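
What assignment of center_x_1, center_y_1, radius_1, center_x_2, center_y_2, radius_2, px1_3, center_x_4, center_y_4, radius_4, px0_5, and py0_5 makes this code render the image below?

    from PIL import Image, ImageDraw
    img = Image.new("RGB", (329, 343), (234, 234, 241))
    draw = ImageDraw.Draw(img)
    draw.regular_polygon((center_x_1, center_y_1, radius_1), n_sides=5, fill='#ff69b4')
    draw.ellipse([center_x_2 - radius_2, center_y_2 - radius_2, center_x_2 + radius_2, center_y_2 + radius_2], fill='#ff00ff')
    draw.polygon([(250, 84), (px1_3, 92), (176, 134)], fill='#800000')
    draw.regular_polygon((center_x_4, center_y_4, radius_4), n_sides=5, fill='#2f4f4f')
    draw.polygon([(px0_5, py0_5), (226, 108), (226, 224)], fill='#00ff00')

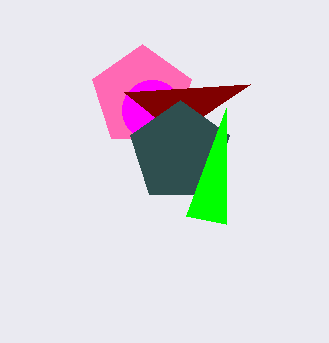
center_x_1 = 142
center_y_1 = 96
radius_1 = 52
center_x_2 = 152
center_y_2 = 110
radius_2 = 30
px1_3 = 124
center_x_4 = 180
center_y_4 = 152
radius_4 = 52
px0_5 = 186
py0_5 = 216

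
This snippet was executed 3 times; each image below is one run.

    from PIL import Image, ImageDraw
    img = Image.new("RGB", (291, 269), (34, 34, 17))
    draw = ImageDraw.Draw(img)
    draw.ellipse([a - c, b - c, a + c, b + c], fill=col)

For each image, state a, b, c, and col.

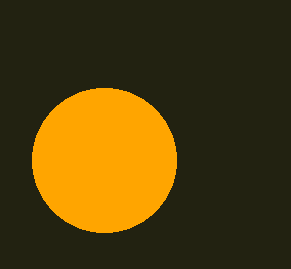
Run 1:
a = 104
b = 160
c = 72
col = 'orange'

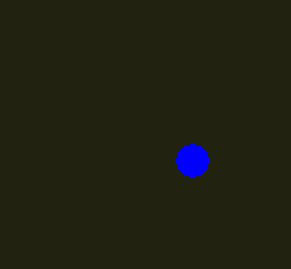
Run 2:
a = 192, b = 160, c = 16, col = 'blue'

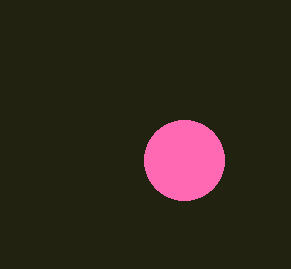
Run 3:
a = 184
b = 160
c = 40
col = 'hotpink'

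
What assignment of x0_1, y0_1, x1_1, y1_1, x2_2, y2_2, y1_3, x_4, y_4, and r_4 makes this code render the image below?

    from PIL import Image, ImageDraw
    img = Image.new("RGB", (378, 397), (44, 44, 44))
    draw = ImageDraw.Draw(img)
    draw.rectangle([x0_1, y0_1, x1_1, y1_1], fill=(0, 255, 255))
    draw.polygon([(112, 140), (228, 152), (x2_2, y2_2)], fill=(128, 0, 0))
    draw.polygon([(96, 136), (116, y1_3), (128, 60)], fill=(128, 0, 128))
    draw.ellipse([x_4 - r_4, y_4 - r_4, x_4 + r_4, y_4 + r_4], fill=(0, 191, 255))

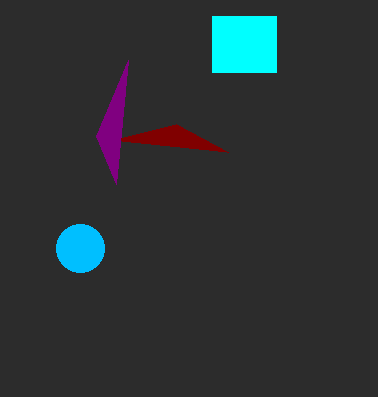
x0_1 = 212, y0_1 = 16, x1_1 = 276, y1_1 = 72, x2_2 = 176, y2_2 = 124, y1_3 = 184, x_4 = 80, y_4 = 248, r_4 = 24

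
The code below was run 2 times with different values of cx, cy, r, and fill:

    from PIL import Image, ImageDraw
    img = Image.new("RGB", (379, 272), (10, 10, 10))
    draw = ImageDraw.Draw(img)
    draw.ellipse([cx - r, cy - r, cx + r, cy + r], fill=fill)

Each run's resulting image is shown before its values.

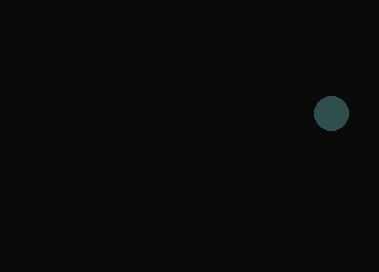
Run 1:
cx = 331
cy = 113
r = 17
fill = 'darkslategray'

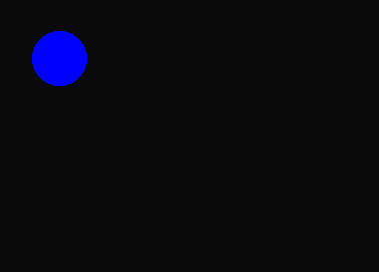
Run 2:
cx = 59
cy = 58
r = 27
fill = 'blue'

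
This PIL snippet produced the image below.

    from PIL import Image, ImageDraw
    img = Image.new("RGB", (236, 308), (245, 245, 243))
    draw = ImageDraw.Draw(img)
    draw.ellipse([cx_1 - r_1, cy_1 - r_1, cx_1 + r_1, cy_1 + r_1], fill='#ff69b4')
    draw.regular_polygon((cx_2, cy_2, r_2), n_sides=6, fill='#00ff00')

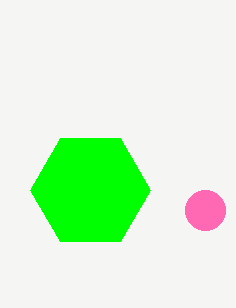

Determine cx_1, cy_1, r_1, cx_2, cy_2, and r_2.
cx_1 = 205, cy_1 = 210, r_1 = 20, cx_2 = 90, cy_2 = 190, r_2 = 60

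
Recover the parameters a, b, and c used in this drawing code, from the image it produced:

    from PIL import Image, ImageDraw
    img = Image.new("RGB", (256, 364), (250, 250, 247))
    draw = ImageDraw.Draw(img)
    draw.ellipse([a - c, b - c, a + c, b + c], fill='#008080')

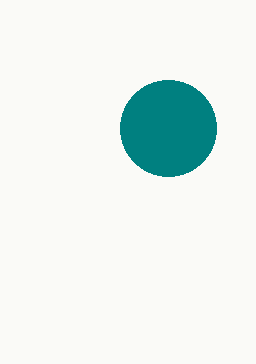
a = 168, b = 128, c = 48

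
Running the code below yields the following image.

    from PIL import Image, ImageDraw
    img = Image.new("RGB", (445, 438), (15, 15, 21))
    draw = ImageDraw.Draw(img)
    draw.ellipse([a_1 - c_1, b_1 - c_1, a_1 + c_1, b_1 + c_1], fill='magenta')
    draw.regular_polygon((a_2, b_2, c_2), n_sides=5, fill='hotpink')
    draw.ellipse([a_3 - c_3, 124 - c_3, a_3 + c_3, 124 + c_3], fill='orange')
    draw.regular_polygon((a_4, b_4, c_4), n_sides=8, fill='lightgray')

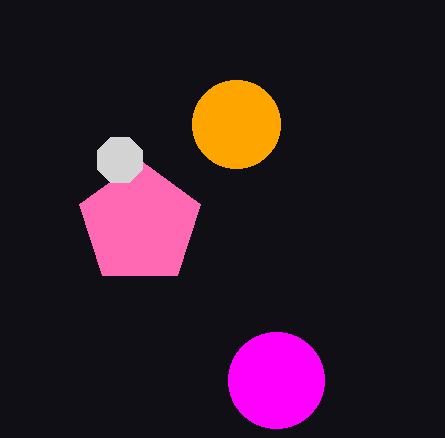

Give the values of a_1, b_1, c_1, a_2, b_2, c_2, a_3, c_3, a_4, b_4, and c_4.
a_1 = 276, b_1 = 380, c_1 = 48, a_2 = 140, b_2 = 224, c_2 = 64, a_3 = 236, c_3 = 44, a_4 = 120, b_4 = 160, c_4 = 24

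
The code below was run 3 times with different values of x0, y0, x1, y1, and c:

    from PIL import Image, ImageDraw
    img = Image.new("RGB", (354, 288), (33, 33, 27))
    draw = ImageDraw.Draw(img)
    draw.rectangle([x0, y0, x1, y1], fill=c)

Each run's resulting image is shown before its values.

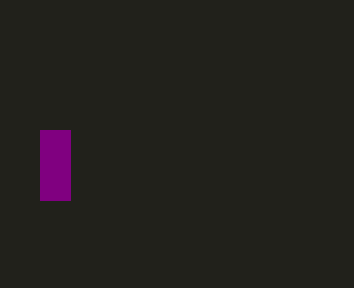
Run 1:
x0 = 40; y0 = 130; x1 = 70; y1 = 200; c = 'purple'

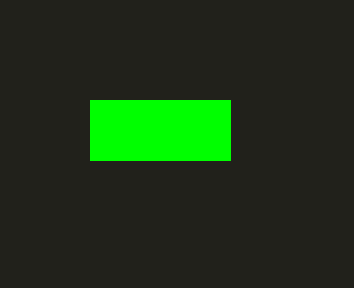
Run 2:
x0 = 90
y0 = 100
x1 = 230
y1 = 160
c = 'lime'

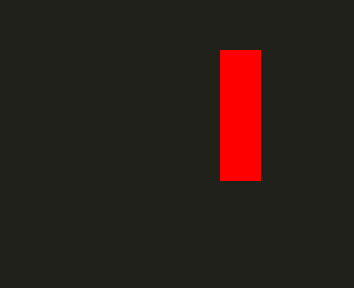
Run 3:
x0 = 220; y0 = 50; x1 = 260; y1 = 180; c = 'red'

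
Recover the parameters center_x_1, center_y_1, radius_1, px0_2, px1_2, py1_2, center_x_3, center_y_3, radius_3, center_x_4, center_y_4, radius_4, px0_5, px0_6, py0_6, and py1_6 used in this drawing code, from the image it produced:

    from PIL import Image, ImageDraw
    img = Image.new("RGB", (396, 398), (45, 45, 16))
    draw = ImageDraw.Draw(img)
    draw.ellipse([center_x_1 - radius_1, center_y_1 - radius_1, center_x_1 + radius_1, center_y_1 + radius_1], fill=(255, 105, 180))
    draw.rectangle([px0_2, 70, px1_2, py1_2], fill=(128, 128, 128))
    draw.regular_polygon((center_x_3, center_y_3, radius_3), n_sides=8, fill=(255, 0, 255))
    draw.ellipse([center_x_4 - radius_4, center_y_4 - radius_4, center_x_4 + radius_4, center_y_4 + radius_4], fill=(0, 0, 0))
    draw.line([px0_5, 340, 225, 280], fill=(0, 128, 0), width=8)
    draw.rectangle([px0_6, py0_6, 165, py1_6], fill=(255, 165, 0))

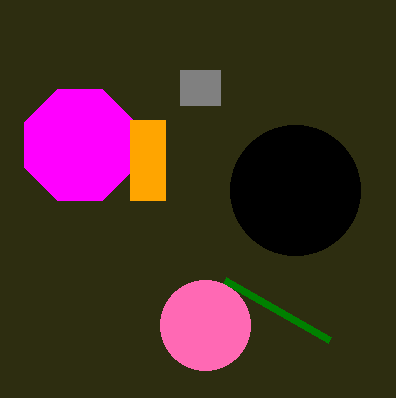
center_x_1 = 205; center_y_1 = 325; radius_1 = 45; px0_2 = 180; px1_2 = 220; py1_2 = 105; center_x_3 = 80; center_y_3 = 145; radius_3 = 60; center_x_4 = 295; center_y_4 = 190; radius_4 = 65; px0_5 = 330; px0_6 = 130; py0_6 = 120; py1_6 = 200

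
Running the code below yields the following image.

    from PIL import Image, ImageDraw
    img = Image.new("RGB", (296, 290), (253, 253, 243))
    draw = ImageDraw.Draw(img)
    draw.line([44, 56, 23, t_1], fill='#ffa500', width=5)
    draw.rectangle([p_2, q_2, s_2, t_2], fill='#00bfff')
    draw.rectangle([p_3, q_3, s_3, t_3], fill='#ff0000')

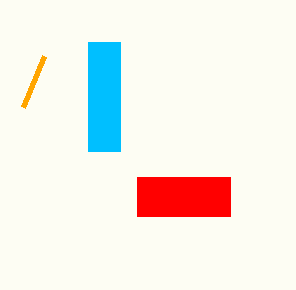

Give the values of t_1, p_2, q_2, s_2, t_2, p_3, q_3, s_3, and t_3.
t_1 = 107; p_2 = 88; q_2 = 42; s_2 = 120; t_2 = 151; p_3 = 137; q_3 = 177; s_3 = 230; t_3 = 216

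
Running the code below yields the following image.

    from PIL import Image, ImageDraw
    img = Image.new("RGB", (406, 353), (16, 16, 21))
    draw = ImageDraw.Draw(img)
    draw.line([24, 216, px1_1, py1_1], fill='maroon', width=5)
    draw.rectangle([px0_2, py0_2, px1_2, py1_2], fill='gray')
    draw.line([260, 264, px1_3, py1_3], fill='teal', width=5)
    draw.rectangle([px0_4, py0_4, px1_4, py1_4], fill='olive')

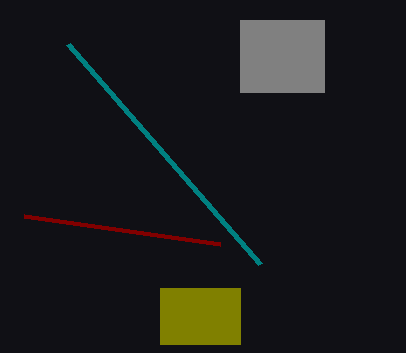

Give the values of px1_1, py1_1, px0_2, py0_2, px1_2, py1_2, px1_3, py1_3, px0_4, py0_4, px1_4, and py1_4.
px1_1 = 220
py1_1 = 244
px0_2 = 240
py0_2 = 20
px1_2 = 324
py1_2 = 92
px1_3 = 68
py1_3 = 44
px0_4 = 160
py0_4 = 288
px1_4 = 240
py1_4 = 344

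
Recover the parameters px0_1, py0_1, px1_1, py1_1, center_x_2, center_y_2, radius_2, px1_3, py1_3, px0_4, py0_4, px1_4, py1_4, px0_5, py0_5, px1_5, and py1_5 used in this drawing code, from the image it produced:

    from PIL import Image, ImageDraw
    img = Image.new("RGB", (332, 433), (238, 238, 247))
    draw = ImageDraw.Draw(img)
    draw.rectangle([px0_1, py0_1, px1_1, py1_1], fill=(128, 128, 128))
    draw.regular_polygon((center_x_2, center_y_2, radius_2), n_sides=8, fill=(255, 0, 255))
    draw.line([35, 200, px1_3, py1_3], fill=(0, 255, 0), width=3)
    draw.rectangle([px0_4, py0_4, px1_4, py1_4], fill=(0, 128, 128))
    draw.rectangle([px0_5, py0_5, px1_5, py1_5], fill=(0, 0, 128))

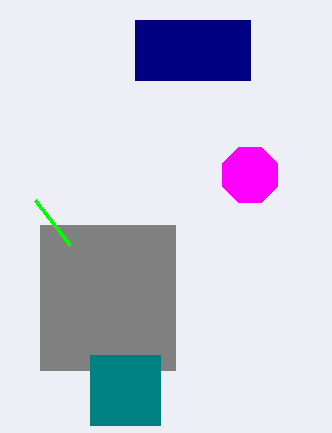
px0_1 = 40
py0_1 = 225
px1_1 = 175
py1_1 = 370
center_x_2 = 250
center_y_2 = 175
radius_2 = 30
px1_3 = 70
py1_3 = 245
px0_4 = 90
py0_4 = 355
px1_4 = 160
py1_4 = 425
px0_5 = 135
py0_5 = 20
px1_5 = 250
py1_5 = 80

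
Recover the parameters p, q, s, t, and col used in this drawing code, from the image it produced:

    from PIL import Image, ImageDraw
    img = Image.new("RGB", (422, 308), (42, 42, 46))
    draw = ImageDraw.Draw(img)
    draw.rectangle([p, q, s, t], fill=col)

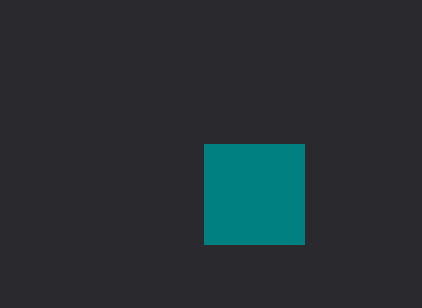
p = 204; q = 144; s = 304; t = 244; col = 'teal'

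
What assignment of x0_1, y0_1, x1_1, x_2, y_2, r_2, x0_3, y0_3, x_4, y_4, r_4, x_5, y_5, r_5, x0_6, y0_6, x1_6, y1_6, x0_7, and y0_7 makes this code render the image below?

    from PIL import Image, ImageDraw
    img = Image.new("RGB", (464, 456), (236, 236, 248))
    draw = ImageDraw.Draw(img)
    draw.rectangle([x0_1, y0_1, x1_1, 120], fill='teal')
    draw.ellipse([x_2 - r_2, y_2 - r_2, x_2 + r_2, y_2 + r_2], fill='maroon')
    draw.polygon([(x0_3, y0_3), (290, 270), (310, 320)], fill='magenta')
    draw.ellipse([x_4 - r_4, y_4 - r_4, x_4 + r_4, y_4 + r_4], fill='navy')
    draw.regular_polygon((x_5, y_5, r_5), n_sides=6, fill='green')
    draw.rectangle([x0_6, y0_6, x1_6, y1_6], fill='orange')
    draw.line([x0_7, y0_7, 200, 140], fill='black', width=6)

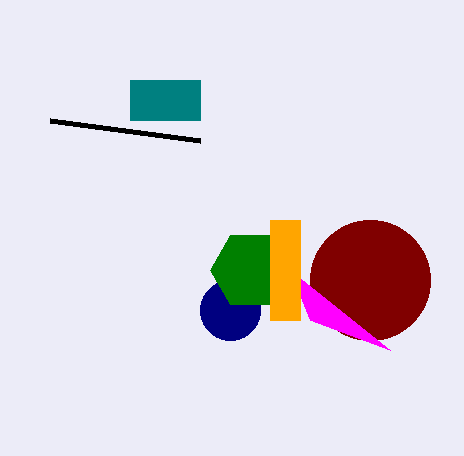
x0_1 = 130
y0_1 = 80
x1_1 = 200
x_2 = 370
y_2 = 280
r_2 = 60
x0_3 = 390
y0_3 = 350
x_4 = 230
y_4 = 310
r_4 = 30
x_5 = 250
y_5 = 270
r_5 = 40
x0_6 = 270
y0_6 = 220
x1_6 = 300
y1_6 = 320
x0_7 = 50
y0_7 = 120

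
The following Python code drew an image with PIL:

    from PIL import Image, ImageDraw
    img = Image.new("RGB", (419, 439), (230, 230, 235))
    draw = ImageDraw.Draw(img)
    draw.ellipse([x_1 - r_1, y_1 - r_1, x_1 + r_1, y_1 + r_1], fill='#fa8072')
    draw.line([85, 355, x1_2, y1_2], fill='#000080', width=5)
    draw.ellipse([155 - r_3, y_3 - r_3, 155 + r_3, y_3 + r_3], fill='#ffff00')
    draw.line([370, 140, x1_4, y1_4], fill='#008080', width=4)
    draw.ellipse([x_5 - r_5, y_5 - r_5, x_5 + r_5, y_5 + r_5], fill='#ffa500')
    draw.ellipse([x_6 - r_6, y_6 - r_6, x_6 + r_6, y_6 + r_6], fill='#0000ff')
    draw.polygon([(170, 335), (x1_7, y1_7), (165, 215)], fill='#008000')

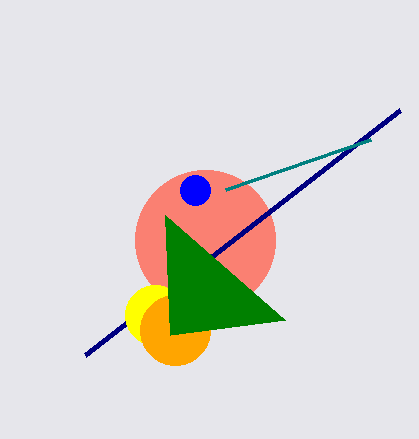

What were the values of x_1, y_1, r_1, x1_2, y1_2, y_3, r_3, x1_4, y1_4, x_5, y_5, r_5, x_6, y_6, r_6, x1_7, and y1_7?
x_1 = 205, y_1 = 240, r_1 = 70, x1_2 = 400, y1_2 = 110, y_3 = 315, r_3 = 30, x1_4 = 225, y1_4 = 190, x_5 = 175, y_5 = 330, r_5 = 35, x_6 = 195, y_6 = 190, r_6 = 15, x1_7 = 285, y1_7 = 320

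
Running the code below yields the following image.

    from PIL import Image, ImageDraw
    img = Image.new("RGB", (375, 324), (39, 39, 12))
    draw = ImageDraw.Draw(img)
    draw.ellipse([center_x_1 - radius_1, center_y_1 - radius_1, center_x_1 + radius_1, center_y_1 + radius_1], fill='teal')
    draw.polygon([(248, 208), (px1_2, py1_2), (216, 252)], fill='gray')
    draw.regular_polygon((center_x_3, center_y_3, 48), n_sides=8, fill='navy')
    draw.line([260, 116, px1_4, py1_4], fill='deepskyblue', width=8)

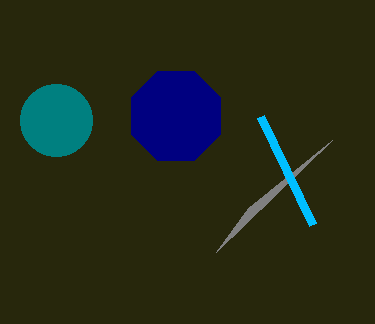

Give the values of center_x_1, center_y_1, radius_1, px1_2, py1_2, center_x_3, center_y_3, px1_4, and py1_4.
center_x_1 = 56; center_y_1 = 120; radius_1 = 36; px1_2 = 332; py1_2 = 140; center_x_3 = 176; center_y_3 = 116; px1_4 = 312; py1_4 = 224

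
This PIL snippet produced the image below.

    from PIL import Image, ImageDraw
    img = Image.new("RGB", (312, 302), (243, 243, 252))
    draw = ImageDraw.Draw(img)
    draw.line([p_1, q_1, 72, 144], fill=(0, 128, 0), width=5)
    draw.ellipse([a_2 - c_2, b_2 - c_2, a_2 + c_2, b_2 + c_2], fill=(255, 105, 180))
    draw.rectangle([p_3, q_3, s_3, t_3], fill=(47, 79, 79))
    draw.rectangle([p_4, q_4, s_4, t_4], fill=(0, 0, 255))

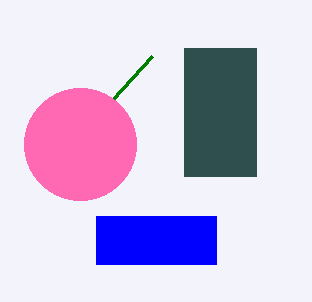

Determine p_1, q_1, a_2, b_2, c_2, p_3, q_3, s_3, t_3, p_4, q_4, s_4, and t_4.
p_1 = 152, q_1 = 56, a_2 = 80, b_2 = 144, c_2 = 56, p_3 = 184, q_3 = 48, s_3 = 256, t_3 = 176, p_4 = 96, q_4 = 216, s_4 = 216, t_4 = 264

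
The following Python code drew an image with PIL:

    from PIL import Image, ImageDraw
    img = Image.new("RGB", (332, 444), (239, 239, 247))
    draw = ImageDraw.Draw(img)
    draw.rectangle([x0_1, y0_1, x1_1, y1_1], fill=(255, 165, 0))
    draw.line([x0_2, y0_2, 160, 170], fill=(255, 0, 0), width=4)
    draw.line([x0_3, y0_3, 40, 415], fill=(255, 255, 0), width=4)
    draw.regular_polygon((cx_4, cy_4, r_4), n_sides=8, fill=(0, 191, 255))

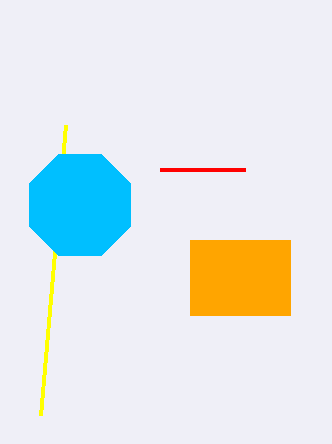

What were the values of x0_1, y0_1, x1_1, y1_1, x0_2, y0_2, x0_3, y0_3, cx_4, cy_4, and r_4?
x0_1 = 190
y0_1 = 240
x1_1 = 290
y1_1 = 315
x0_2 = 245
y0_2 = 170
x0_3 = 65
y0_3 = 125
cx_4 = 80
cy_4 = 205
r_4 = 55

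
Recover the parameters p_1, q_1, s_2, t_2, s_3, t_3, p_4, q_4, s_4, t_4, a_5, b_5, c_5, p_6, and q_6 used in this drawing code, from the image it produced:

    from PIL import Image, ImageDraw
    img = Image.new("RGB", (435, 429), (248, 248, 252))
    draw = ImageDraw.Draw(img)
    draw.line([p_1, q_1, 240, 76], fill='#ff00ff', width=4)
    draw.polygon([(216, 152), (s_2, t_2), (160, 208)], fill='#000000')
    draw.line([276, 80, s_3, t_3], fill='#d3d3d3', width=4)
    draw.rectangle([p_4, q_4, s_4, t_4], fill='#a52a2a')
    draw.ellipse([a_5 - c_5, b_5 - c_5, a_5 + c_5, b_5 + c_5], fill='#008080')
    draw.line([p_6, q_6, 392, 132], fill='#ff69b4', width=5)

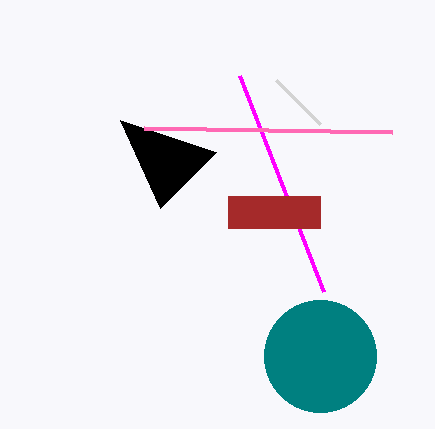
p_1 = 324; q_1 = 292; s_2 = 120; t_2 = 120; s_3 = 320; t_3 = 124; p_4 = 228; q_4 = 196; s_4 = 320; t_4 = 228; a_5 = 320; b_5 = 356; c_5 = 56; p_6 = 144; q_6 = 128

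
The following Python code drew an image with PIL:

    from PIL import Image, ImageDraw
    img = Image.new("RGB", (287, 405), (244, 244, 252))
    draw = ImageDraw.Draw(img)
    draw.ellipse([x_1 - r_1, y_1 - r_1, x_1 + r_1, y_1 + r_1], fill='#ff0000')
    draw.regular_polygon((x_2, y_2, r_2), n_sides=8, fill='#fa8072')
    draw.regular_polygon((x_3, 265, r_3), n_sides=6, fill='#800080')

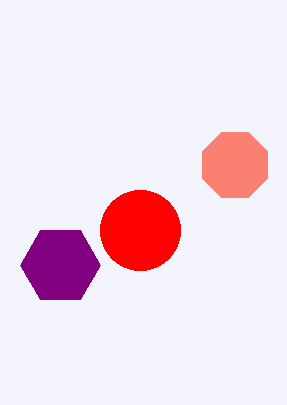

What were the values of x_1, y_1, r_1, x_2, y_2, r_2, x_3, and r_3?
x_1 = 140; y_1 = 230; r_1 = 40; x_2 = 235; y_2 = 165; r_2 = 35; x_3 = 60; r_3 = 40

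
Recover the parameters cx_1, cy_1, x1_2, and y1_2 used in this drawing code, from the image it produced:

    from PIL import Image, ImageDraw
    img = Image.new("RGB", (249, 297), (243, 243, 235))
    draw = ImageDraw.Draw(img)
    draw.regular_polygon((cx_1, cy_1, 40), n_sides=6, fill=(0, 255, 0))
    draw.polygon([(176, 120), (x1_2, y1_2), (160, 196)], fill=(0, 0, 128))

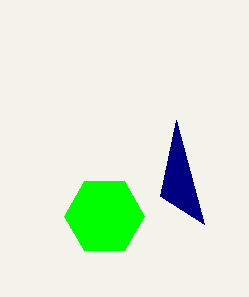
cx_1 = 104, cy_1 = 216, x1_2 = 204, y1_2 = 224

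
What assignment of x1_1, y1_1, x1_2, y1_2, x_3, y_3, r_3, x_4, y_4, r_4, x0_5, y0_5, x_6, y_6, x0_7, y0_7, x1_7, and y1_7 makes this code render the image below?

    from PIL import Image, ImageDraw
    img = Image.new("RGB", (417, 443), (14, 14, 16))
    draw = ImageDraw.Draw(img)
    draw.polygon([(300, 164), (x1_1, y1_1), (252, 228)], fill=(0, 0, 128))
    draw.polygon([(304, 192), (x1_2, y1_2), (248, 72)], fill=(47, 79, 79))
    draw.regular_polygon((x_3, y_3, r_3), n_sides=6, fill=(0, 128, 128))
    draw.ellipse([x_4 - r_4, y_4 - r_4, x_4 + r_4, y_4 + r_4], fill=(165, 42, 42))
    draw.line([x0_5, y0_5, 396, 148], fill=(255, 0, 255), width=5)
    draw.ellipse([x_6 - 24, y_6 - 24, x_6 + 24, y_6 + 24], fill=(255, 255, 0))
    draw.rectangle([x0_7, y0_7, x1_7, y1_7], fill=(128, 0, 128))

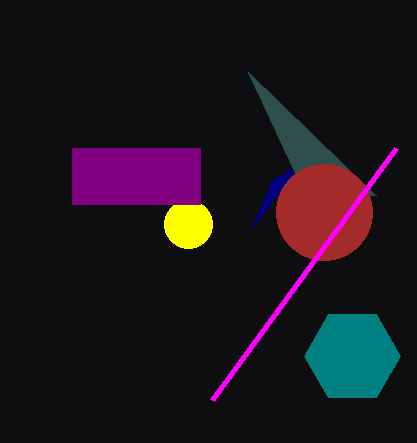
x1_1 = 272; y1_1 = 180; x1_2 = 376; y1_2 = 196; x_3 = 352; y_3 = 356; r_3 = 48; x_4 = 324; y_4 = 212; r_4 = 48; x0_5 = 212; y0_5 = 400; x_6 = 188; y_6 = 224; x0_7 = 72; y0_7 = 148; x1_7 = 200; y1_7 = 204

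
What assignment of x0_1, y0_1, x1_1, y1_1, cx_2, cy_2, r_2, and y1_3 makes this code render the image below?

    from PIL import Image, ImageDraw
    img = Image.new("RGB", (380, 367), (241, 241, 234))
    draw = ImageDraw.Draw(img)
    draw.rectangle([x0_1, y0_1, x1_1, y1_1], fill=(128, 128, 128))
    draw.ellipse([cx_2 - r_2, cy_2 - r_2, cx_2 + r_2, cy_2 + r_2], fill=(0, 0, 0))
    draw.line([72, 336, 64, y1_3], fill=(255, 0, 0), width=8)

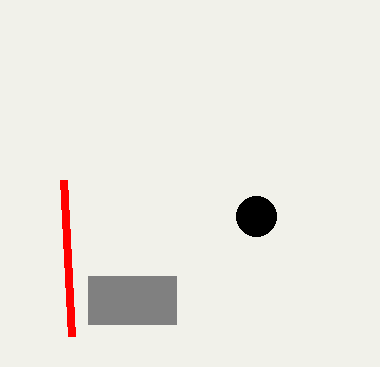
x0_1 = 88, y0_1 = 276, x1_1 = 176, y1_1 = 324, cx_2 = 256, cy_2 = 216, r_2 = 20, y1_3 = 180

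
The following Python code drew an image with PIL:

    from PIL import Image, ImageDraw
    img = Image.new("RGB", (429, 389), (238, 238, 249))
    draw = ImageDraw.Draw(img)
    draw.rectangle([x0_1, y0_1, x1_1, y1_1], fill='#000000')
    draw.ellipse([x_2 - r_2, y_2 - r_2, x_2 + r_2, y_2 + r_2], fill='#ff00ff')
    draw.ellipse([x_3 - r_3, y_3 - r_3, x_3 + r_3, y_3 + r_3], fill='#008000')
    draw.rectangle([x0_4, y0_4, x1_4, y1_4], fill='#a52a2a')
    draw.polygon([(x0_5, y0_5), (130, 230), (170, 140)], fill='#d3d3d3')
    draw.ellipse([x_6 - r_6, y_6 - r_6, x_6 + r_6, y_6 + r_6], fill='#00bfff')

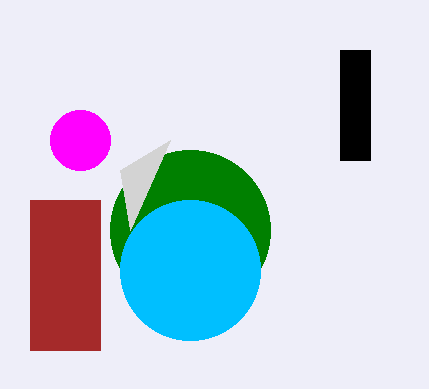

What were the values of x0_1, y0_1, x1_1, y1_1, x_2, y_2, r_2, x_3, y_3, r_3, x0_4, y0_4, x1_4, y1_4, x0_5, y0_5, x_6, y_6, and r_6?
x0_1 = 340, y0_1 = 50, x1_1 = 370, y1_1 = 160, x_2 = 80, y_2 = 140, r_2 = 30, x_3 = 190, y_3 = 230, r_3 = 80, x0_4 = 30, y0_4 = 200, x1_4 = 100, y1_4 = 350, x0_5 = 120, y0_5 = 170, x_6 = 190, y_6 = 270, r_6 = 70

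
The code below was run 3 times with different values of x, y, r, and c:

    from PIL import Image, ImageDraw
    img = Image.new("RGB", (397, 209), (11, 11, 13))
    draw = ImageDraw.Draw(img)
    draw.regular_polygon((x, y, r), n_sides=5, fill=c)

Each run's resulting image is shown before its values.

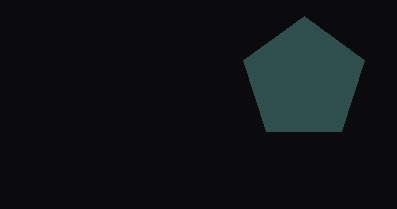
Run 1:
x = 304, y = 80, r = 64, c = 'darkslategray'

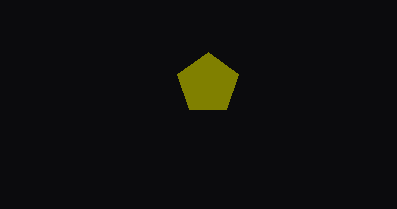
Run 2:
x = 208, y = 84, r = 32, c = 'olive'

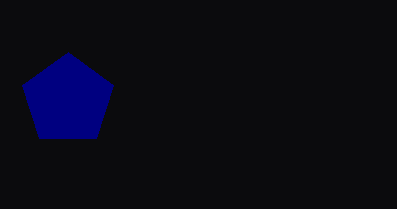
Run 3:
x = 68
y = 100
r = 48
c = 'navy'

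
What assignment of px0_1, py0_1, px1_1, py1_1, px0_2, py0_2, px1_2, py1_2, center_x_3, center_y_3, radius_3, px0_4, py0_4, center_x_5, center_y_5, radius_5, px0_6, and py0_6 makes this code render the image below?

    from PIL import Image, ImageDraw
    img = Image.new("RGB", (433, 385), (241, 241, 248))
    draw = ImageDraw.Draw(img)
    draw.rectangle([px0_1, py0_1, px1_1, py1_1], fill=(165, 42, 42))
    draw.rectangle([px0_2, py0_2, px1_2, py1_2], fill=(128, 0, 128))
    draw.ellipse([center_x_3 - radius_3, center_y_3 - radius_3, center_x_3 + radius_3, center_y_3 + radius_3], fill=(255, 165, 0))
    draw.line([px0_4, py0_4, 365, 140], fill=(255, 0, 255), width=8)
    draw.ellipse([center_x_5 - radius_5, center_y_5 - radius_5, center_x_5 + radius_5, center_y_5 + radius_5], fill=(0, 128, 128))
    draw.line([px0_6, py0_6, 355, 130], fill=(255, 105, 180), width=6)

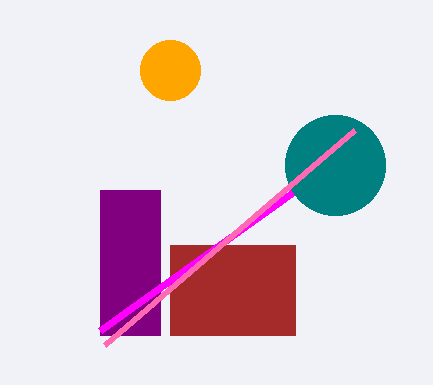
px0_1 = 170
py0_1 = 245
px1_1 = 295
py1_1 = 335
px0_2 = 100
py0_2 = 190
px1_2 = 160
py1_2 = 335
center_x_3 = 170
center_y_3 = 70
radius_3 = 30
px0_4 = 100
py0_4 = 330
center_x_5 = 335
center_y_5 = 165
radius_5 = 50
px0_6 = 105
py0_6 = 345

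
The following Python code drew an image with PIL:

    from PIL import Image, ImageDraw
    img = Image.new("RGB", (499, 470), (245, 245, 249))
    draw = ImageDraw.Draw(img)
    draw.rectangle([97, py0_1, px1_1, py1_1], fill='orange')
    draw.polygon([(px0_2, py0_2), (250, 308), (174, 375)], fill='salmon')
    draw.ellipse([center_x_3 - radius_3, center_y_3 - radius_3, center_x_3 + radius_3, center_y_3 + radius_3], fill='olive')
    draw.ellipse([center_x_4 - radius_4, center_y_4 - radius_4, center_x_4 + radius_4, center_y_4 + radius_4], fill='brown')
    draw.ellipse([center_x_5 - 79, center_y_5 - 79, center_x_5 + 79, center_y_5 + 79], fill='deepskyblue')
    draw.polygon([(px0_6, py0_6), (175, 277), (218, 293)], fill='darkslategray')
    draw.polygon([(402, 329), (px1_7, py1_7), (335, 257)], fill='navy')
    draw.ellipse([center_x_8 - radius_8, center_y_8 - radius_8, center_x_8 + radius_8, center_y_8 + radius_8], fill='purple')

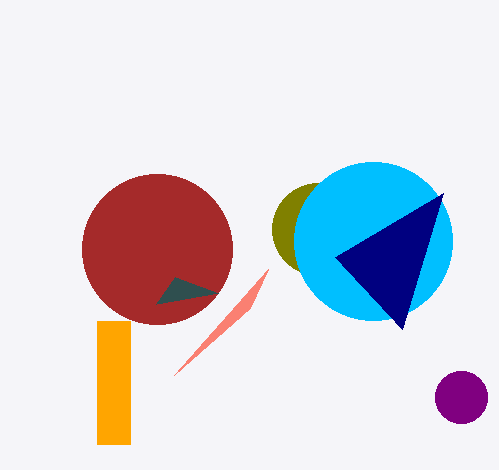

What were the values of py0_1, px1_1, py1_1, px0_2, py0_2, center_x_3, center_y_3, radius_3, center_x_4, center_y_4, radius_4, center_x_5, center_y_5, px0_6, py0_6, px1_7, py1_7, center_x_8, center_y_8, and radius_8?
py0_1 = 321, px1_1 = 130, py1_1 = 444, px0_2 = 268, py0_2 = 269, center_x_3 = 318, center_y_3 = 229, radius_3 = 46, center_x_4 = 157, center_y_4 = 249, radius_4 = 75, center_x_5 = 373, center_y_5 = 241, px0_6 = 156, py0_6 = 304, px1_7 = 443, py1_7 = 193, center_x_8 = 461, center_y_8 = 397, radius_8 = 26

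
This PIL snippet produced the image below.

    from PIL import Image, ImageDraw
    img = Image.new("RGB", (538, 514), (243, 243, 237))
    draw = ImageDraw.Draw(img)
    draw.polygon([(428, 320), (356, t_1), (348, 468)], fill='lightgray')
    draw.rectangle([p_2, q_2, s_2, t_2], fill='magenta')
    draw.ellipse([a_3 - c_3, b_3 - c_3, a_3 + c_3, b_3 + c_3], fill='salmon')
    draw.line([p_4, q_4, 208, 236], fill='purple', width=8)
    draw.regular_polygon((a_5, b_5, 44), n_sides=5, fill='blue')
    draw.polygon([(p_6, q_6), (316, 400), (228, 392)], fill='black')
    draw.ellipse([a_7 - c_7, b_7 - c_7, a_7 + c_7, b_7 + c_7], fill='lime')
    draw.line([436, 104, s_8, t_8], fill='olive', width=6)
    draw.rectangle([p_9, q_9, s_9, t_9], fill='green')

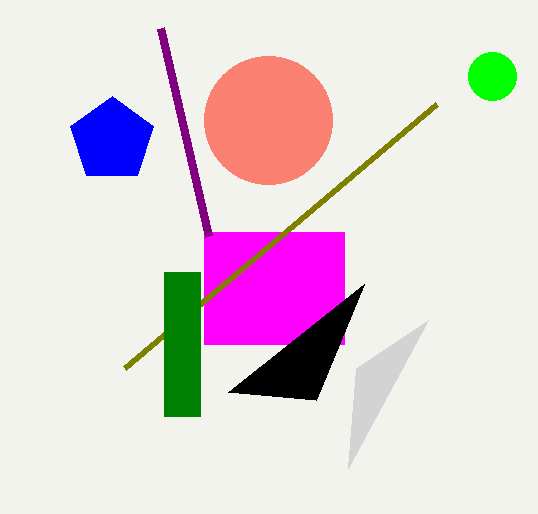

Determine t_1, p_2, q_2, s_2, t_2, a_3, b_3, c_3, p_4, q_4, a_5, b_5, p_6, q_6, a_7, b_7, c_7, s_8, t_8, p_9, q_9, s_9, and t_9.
t_1 = 368
p_2 = 204
q_2 = 232
s_2 = 344
t_2 = 344
a_3 = 268
b_3 = 120
c_3 = 64
p_4 = 160
q_4 = 28
a_5 = 112
b_5 = 140
p_6 = 364
q_6 = 284
a_7 = 492
b_7 = 76
c_7 = 24
s_8 = 124
t_8 = 368
p_9 = 164
q_9 = 272
s_9 = 200
t_9 = 416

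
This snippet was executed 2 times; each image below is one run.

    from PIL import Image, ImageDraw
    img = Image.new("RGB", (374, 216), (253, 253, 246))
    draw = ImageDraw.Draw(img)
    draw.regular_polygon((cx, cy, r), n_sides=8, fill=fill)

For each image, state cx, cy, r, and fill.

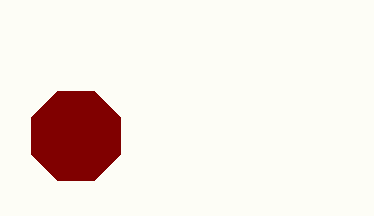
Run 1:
cx = 76
cy = 136
r = 48
fill = 'maroon'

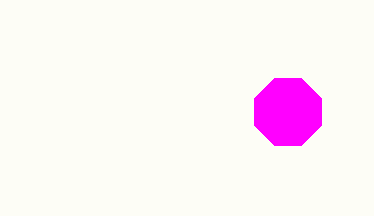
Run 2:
cx = 288; cy = 112; r = 36; fill = 'magenta'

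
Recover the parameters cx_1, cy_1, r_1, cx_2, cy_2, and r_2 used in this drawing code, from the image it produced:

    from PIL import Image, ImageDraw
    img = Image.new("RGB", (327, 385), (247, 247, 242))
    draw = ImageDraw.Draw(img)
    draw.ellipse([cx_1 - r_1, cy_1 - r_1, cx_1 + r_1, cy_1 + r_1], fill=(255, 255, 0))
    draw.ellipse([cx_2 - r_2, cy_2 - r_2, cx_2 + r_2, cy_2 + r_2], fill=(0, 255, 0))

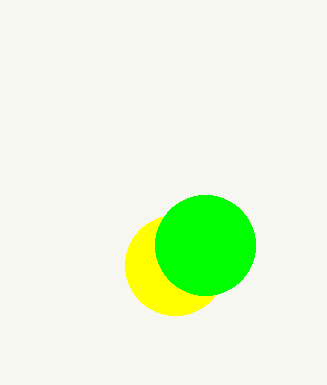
cx_1 = 175, cy_1 = 265, r_1 = 50, cx_2 = 205, cy_2 = 245, r_2 = 50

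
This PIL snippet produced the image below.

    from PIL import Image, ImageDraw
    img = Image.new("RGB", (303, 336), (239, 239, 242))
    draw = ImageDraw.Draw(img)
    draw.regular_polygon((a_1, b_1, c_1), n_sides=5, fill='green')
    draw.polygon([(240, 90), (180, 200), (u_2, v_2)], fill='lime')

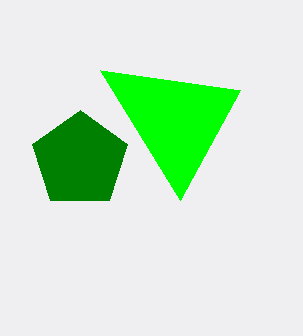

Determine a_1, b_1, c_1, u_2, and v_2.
a_1 = 80, b_1 = 160, c_1 = 50, u_2 = 100, v_2 = 70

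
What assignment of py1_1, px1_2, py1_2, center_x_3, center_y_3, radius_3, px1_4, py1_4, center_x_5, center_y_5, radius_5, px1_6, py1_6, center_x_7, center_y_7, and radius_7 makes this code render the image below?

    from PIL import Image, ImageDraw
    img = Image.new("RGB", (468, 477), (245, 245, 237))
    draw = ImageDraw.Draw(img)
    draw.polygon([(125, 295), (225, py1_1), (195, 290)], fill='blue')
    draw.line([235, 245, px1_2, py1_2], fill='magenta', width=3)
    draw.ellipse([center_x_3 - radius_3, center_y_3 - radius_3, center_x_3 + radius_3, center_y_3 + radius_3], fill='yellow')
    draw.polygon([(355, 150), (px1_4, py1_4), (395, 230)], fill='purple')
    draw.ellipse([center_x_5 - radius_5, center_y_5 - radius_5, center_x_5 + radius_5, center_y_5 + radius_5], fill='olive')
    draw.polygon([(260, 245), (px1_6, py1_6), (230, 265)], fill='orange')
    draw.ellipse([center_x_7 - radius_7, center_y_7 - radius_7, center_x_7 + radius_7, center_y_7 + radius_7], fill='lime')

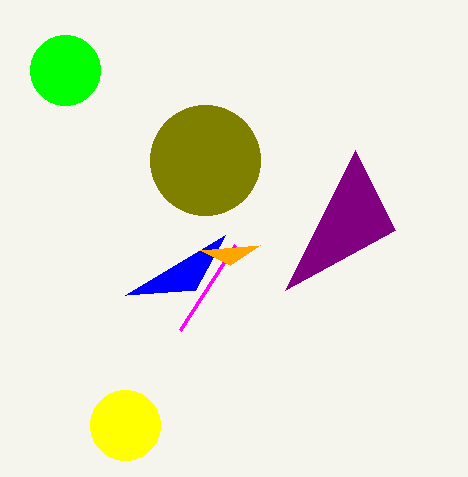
py1_1 = 235, px1_2 = 180, py1_2 = 330, center_x_3 = 125, center_y_3 = 425, radius_3 = 35, px1_4 = 285, py1_4 = 290, center_x_5 = 205, center_y_5 = 160, radius_5 = 55, px1_6 = 200, py1_6 = 250, center_x_7 = 65, center_y_7 = 70, radius_7 = 35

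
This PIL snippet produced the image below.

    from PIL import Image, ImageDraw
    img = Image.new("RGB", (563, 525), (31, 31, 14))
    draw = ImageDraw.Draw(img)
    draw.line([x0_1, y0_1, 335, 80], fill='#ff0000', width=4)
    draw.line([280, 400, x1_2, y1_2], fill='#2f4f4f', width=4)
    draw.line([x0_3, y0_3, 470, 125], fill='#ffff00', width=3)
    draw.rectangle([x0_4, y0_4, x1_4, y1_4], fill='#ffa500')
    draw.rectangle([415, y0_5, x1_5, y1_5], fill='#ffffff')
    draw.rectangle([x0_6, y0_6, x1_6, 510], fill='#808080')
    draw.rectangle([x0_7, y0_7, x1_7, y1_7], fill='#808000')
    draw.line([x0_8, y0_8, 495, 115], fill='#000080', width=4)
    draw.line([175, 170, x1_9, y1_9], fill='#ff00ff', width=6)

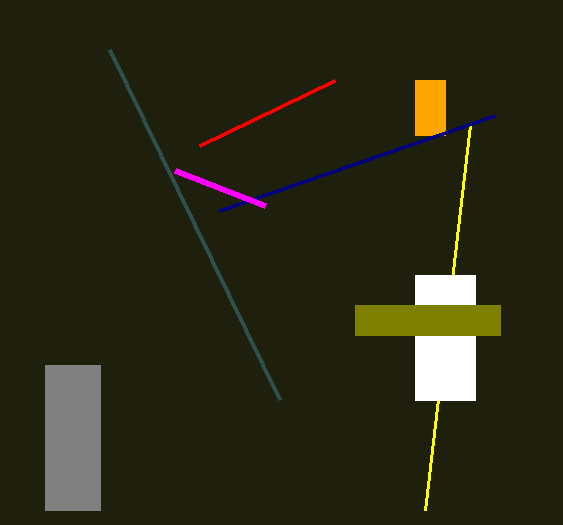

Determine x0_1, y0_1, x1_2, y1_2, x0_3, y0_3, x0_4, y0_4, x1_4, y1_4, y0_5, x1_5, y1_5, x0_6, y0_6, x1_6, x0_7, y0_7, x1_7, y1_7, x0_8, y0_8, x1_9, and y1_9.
x0_1 = 200
y0_1 = 145
x1_2 = 110
y1_2 = 50
x0_3 = 425
y0_3 = 510
x0_4 = 415
y0_4 = 80
x1_4 = 445
y1_4 = 135
y0_5 = 275
x1_5 = 475
y1_5 = 400
x0_6 = 45
y0_6 = 365
x1_6 = 100
x0_7 = 355
y0_7 = 305
x1_7 = 500
y1_7 = 335
x0_8 = 220
y0_8 = 210
x1_9 = 265
y1_9 = 205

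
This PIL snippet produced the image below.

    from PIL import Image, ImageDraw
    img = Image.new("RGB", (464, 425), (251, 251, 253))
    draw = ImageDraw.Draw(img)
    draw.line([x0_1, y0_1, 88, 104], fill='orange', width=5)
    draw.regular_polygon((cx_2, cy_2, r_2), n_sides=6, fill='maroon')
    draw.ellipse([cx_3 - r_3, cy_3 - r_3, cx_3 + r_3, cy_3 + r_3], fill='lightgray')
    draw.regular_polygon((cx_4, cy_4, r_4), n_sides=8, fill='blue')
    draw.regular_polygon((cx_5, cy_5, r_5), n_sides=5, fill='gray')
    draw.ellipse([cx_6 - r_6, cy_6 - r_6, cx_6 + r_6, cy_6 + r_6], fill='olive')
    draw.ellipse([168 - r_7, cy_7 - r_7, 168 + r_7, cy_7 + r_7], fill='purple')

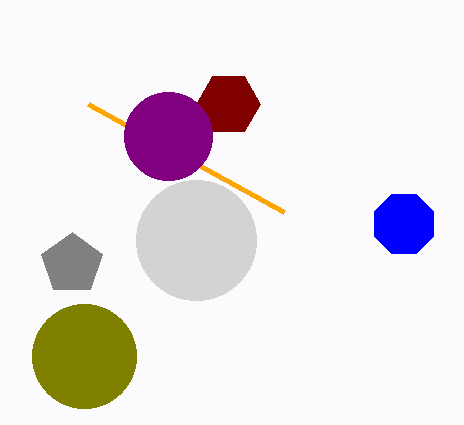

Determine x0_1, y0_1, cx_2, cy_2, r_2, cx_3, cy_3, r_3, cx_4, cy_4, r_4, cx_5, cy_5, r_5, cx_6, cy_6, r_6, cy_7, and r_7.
x0_1 = 284, y0_1 = 212, cx_2 = 228, cy_2 = 104, r_2 = 32, cx_3 = 196, cy_3 = 240, r_3 = 60, cx_4 = 404, cy_4 = 224, r_4 = 32, cx_5 = 72, cy_5 = 264, r_5 = 32, cx_6 = 84, cy_6 = 356, r_6 = 52, cy_7 = 136, r_7 = 44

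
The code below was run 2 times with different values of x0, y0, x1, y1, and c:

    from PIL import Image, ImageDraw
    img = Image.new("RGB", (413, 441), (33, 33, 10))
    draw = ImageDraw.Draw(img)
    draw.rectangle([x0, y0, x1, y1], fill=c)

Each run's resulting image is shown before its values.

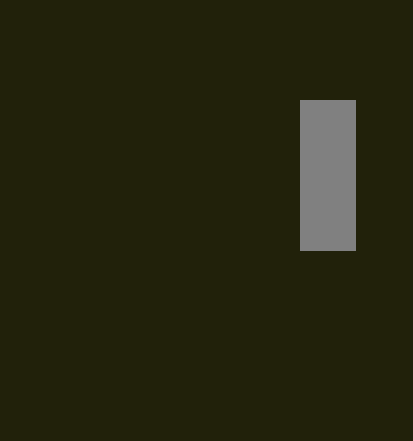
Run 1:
x0 = 300, y0 = 100, x1 = 355, y1 = 250, c = 'gray'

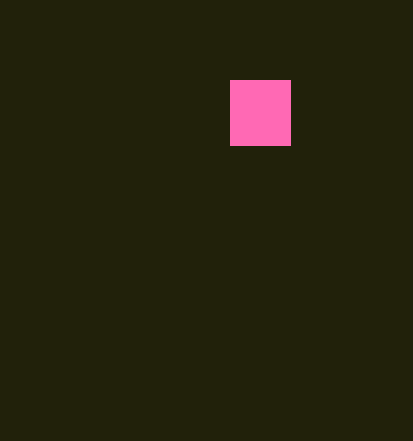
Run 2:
x0 = 230, y0 = 80, x1 = 290, y1 = 145, c = 'hotpink'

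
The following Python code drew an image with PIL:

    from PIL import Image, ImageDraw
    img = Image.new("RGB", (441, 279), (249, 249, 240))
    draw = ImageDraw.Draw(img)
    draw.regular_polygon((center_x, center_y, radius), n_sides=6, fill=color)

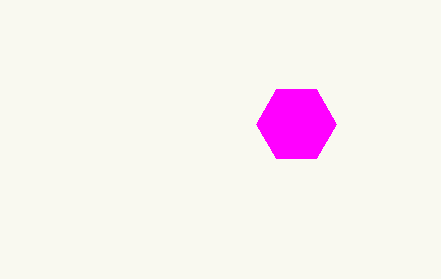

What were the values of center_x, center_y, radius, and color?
center_x = 296; center_y = 124; radius = 40; color = 'magenta'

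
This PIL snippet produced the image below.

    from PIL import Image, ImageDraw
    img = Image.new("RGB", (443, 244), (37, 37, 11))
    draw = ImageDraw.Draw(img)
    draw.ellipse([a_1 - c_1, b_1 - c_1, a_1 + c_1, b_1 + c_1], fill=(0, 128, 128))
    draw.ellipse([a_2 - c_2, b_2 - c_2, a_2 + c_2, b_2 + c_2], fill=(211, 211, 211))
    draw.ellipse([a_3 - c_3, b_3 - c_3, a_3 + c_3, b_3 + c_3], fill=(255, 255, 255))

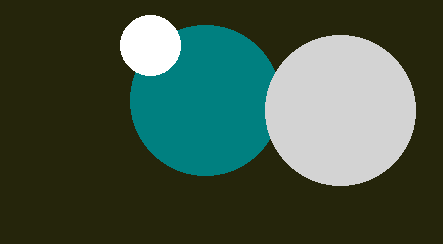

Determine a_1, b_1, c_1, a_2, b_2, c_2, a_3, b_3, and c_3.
a_1 = 205
b_1 = 100
c_1 = 75
a_2 = 340
b_2 = 110
c_2 = 75
a_3 = 150
b_3 = 45
c_3 = 30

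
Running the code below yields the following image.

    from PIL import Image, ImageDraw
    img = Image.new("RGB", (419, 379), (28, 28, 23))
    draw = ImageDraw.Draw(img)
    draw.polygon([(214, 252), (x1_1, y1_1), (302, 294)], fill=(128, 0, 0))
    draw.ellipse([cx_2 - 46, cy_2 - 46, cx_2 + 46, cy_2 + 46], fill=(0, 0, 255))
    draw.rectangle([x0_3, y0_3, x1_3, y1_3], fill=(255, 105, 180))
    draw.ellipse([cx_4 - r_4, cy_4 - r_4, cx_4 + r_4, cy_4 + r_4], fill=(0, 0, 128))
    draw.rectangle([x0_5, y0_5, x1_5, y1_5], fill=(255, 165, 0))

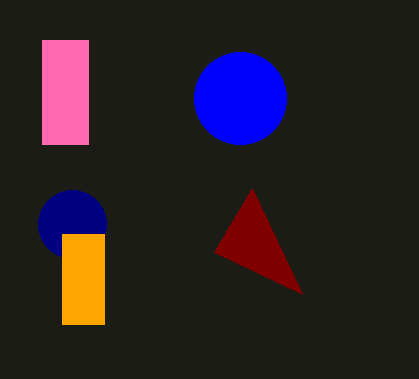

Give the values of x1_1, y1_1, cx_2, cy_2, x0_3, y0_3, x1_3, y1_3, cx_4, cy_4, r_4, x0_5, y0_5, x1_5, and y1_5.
x1_1 = 252
y1_1 = 188
cx_2 = 240
cy_2 = 98
x0_3 = 42
y0_3 = 40
x1_3 = 88
y1_3 = 144
cx_4 = 72
cy_4 = 224
r_4 = 34
x0_5 = 62
y0_5 = 234
x1_5 = 104
y1_5 = 324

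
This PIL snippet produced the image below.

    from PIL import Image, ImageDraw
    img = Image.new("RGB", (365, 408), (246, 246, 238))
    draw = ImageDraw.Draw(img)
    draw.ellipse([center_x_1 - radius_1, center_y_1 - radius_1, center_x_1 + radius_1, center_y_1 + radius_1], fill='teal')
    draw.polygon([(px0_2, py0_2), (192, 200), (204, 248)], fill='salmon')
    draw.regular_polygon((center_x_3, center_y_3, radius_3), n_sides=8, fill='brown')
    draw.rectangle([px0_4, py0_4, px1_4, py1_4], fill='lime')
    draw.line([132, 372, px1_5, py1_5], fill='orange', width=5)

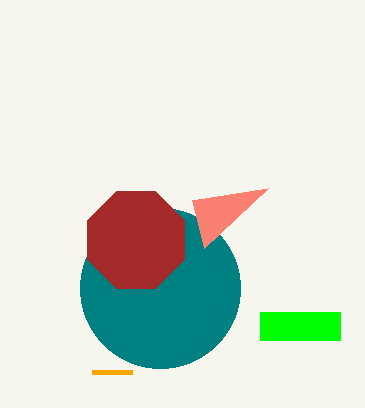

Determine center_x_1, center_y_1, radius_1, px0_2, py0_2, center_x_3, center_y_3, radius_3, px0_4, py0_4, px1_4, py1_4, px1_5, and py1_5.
center_x_1 = 160, center_y_1 = 288, radius_1 = 80, px0_2 = 268, py0_2 = 188, center_x_3 = 136, center_y_3 = 240, radius_3 = 52, px0_4 = 260, py0_4 = 312, px1_4 = 340, py1_4 = 340, px1_5 = 92, py1_5 = 372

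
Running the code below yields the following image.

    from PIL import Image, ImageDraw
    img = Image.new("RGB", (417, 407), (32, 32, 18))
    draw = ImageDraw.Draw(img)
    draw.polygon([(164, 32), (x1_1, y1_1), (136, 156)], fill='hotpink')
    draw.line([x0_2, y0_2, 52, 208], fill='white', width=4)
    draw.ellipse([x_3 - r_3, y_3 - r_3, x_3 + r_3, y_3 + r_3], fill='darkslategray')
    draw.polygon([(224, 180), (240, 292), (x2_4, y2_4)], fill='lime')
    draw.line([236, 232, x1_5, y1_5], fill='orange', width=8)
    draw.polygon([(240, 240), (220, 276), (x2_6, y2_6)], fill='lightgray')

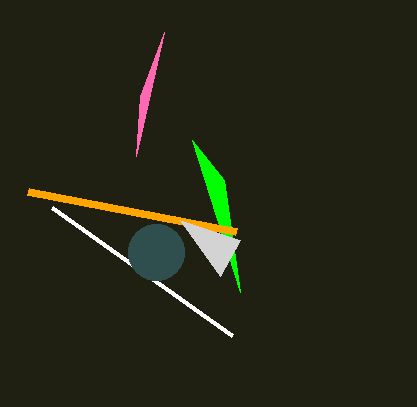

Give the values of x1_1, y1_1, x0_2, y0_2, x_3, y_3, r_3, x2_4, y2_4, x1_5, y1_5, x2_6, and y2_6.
x1_1 = 140
y1_1 = 96
x0_2 = 232
y0_2 = 336
x_3 = 156
y_3 = 252
r_3 = 28
x2_4 = 192
y2_4 = 140
x1_5 = 28
y1_5 = 192
x2_6 = 180
y2_6 = 220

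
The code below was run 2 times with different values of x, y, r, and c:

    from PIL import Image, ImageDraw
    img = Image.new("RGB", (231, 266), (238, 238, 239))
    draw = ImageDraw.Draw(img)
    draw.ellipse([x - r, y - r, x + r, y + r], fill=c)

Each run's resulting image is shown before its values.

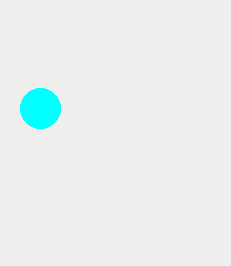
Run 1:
x = 40
y = 108
r = 20
c = 'cyan'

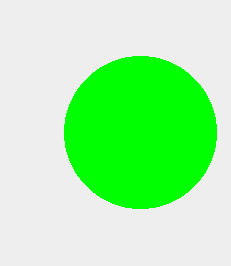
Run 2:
x = 140; y = 132; r = 76; c = 'lime'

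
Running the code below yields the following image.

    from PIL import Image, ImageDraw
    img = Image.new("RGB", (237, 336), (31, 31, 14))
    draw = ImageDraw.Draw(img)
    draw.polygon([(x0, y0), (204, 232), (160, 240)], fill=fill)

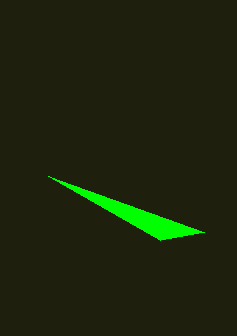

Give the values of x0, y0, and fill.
x0 = 48, y0 = 176, fill = 'lime'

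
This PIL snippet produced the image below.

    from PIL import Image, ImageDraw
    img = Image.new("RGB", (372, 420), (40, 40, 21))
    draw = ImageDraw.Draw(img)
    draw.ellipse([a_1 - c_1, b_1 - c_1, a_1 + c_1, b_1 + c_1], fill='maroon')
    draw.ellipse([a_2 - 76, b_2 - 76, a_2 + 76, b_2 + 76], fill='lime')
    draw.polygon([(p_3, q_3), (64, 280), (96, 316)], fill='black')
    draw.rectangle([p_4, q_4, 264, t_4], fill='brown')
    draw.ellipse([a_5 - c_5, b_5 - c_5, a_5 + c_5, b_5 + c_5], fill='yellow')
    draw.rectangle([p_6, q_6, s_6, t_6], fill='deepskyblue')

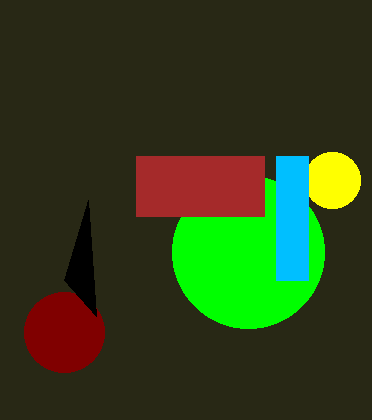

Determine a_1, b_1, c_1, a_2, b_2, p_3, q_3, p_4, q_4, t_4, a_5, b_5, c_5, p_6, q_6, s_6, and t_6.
a_1 = 64; b_1 = 332; c_1 = 40; a_2 = 248; b_2 = 252; p_3 = 88; q_3 = 200; p_4 = 136; q_4 = 156; t_4 = 216; a_5 = 332; b_5 = 180; c_5 = 28; p_6 = 276; q_6 = 156; s_6 = 308; t_6 = 280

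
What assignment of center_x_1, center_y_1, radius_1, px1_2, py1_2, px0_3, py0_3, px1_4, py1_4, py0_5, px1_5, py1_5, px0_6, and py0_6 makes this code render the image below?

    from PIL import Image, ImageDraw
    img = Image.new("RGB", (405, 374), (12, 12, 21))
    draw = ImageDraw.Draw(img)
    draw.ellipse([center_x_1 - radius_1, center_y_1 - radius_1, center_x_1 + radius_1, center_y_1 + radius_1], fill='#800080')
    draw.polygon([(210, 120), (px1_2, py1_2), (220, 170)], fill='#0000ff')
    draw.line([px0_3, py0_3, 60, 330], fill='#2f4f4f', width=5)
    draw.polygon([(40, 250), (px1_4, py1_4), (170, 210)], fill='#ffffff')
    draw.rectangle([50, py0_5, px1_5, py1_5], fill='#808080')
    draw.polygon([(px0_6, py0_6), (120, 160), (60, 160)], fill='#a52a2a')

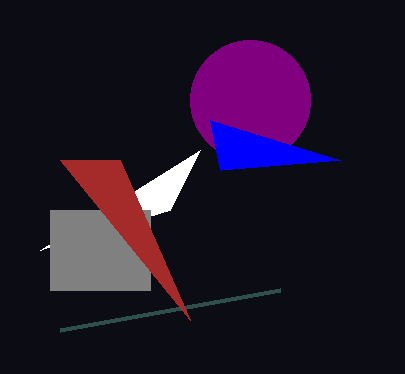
center_x_1 = 250, center_y_1 = 100, radius_1 = 60, px1_2 = 340, py1_2 = 160, px0_3 = 280, py0_3 = 290, px1_4 = 200, py1_4 = 150, py0_5 = 210, px1_5 = 150, py1_5 = 290, px0_6 = 190, py0_6 = 320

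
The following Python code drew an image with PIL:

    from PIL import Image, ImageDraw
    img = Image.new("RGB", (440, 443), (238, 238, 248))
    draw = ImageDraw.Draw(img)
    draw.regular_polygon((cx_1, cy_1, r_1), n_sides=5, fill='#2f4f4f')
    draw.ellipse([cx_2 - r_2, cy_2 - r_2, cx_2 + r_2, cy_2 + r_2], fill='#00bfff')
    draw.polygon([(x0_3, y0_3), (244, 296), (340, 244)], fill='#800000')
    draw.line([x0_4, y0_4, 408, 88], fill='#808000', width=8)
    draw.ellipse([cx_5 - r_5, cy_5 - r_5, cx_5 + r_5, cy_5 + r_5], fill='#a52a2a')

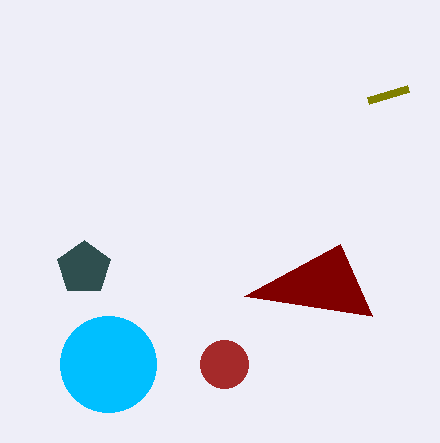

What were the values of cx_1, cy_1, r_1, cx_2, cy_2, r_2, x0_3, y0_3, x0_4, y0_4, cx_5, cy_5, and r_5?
cx_1 = 84; cy_1 = 268; r_1 = 28; cx_2 = 108; cy_2 = 364; r_2 = 48; x0_3 = 372; y0_3 = 316; x0_4 = 368; y0_4 = 100; cx_5 = 224; cy_5 = 364; r_5 = 24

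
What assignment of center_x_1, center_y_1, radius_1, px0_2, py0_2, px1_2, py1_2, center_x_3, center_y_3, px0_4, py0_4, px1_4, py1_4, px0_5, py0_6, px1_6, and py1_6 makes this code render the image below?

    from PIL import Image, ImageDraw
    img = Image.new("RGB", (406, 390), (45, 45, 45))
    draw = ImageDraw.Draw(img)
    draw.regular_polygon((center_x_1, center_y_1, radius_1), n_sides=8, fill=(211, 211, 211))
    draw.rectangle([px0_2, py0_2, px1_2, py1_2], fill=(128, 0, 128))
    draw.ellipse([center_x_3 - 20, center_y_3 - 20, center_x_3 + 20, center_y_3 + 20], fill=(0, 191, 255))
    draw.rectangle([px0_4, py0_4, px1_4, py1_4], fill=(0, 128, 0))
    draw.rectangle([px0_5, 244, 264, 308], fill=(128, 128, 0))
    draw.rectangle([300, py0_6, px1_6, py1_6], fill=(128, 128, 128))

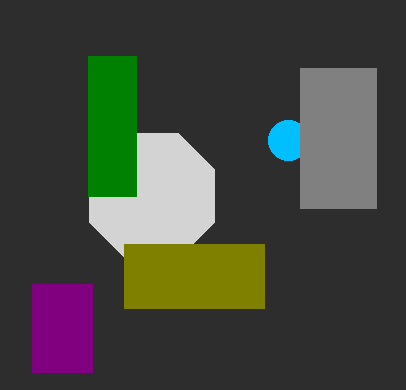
center_x_1 = 152
center_y_1 = 196
radius_1 = 68
px0_2 = 32
py0_2 = 284
px1_2 = 92
py1_2 = 372
center_x_3 = 288
center_y_3 = 140
px0_4 = 88
py0_4 = 56
px1_4 = 136
py1_4 = 196
px0_5 = 124
py0_6 = 68
px1_6 = 376
py1_6 = 208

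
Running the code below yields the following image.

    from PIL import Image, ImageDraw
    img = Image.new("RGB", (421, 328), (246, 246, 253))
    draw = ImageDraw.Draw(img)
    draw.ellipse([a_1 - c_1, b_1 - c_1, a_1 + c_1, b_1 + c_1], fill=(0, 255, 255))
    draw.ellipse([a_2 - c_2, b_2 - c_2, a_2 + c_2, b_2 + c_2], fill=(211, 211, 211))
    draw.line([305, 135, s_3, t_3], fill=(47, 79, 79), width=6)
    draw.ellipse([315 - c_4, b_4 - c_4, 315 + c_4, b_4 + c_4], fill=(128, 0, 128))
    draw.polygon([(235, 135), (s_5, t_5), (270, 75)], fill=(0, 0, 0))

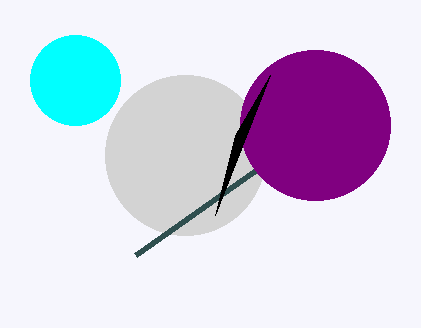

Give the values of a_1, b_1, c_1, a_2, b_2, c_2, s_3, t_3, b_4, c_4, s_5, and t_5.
a_1 = 75, b_1 = 80, c_1 = 45, a_2 = 185, b_2 = 155, c_2 = 80, s_3 = 135, t_3 = 255, b_4 = 125, c_4 = 75, s_5 = 215, t_5 = 215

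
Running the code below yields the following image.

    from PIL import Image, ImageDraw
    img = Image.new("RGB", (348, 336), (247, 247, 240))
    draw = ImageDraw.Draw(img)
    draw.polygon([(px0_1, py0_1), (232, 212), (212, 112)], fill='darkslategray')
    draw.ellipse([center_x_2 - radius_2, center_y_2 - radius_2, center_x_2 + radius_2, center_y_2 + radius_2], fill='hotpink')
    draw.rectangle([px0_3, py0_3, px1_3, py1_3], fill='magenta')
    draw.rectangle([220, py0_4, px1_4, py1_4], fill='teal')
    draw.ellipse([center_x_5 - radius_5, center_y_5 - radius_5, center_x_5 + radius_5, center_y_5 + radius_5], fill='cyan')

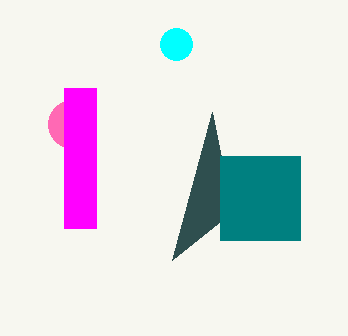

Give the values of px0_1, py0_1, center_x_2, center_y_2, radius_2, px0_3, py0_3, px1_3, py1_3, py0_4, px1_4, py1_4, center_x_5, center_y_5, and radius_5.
px0_1 = 172
py0_1 = 260
center_x_2 = 72
center_y_2 = 124
radius_2 = 24
px0_3 = 64
py0_3 = 88
px1_3 = 96
py1_3 = 228
py0_4 = 156
px1_4 = 300
py1_4 = 240
center_x_5 = 176
center_y_5 = 44
radius_5 = 16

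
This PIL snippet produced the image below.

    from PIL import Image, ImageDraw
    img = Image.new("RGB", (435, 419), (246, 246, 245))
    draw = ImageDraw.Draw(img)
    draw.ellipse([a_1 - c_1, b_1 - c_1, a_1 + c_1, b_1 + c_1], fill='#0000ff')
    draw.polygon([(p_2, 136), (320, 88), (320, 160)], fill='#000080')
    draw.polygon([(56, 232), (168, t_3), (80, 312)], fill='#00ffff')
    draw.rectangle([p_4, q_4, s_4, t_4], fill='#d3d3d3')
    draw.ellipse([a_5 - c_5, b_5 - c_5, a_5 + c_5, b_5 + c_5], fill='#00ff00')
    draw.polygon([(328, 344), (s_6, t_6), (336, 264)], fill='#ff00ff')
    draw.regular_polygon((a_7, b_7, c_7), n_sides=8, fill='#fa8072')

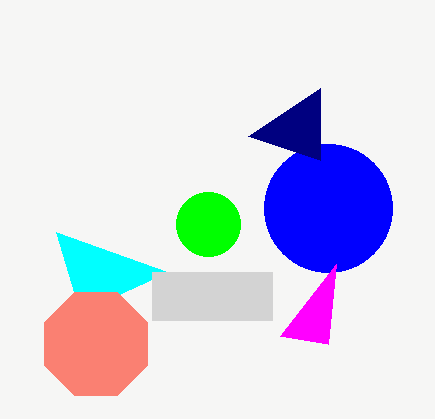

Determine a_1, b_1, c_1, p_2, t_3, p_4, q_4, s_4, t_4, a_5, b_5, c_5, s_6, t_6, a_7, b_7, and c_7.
a_1 = 328
b_1 = 208
c_1 = 64
p_2 = 248
t_3 = 272
p_4 = 152
q_4 = 272
s_4 = 272
t_4 = 320
a_5 = 208
b_5 = 224
c_5 = 32
s_6 = 280
t_6 = 336
a_7 = 96
b_7 = 344
c_7 = 56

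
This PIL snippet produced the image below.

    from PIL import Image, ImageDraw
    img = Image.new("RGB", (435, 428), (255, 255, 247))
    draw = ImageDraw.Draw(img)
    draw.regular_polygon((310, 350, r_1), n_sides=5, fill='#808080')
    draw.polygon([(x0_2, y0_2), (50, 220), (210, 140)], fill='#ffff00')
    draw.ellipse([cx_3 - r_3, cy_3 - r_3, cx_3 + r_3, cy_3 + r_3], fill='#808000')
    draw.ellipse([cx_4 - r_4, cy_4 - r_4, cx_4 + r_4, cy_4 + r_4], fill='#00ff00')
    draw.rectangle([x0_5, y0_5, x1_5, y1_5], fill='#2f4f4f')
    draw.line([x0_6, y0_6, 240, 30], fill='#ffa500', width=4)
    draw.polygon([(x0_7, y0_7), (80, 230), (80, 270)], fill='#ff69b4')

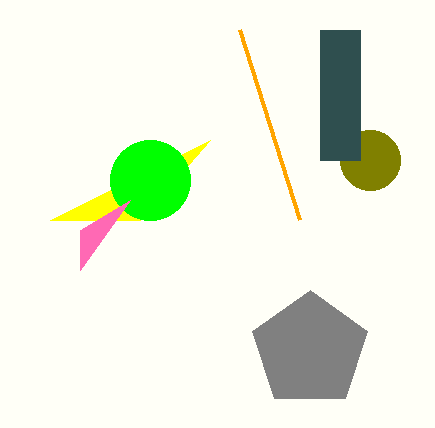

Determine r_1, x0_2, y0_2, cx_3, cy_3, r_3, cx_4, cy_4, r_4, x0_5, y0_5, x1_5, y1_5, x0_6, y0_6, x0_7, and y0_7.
r_1 = 60
x0_2 = 140
y0_2 = 220
cx_3 = 370
cy_3 = 160
r_3 = 30
cx_4 = 150
cy_4 = 180
r_4 = 40
x0_5 = 320
y0_5 = 30
x1_5 = 360
y1_5 = 160
x0_6 = 300
y0_6 = 220
x0_7 = 130
y0_7 = 200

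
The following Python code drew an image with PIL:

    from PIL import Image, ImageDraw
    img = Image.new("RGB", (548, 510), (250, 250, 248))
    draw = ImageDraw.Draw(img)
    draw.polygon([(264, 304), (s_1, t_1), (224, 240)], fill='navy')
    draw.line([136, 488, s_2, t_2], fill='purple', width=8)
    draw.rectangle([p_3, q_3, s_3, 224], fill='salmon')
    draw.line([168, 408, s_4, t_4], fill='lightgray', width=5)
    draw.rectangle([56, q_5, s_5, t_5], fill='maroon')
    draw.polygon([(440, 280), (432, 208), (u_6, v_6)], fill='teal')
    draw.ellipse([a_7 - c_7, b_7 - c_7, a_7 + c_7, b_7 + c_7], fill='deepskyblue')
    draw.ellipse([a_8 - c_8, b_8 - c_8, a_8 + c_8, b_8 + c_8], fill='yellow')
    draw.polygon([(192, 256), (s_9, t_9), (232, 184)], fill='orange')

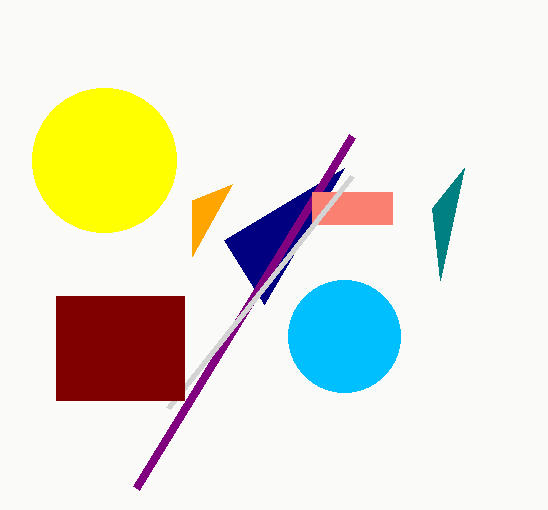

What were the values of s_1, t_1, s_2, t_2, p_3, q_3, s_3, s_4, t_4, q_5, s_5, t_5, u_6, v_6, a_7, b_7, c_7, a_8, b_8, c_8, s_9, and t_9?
s_1 = 344, t_1 = 168, s_2 = 352, t_2 = 136, p_3 = 312, q_3 = 192, s_3 = 392, s_4 = 352, t_4 = 176, q_5 = 296, s_5 = 184, t_5 = 400, u_6 = 464, v_6 = 168, a_7 = 344, b_7 = 336, c_7 = 56, a_8 = 104, b_8 = 160, c_8 = 72, s_9 = 192, t_9 = 200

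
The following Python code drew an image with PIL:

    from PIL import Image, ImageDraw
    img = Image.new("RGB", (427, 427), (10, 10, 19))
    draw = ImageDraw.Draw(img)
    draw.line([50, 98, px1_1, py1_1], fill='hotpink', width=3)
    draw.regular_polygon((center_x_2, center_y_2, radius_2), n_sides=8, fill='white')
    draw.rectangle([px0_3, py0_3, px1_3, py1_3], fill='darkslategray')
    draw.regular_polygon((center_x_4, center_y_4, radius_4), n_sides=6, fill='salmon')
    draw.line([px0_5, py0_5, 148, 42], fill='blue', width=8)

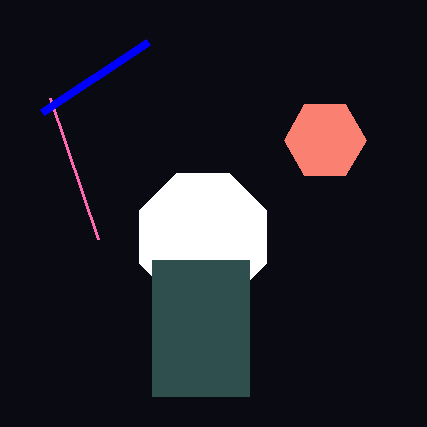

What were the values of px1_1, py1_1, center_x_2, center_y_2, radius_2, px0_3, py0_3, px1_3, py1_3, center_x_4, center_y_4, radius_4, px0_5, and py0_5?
px1_1 = 98
py1_1 = 239
center_x_2 = 203
center_y_2 = 237
radius_2 = 69
px0_3 = 152
py0_3 = 260
px1_3 = 249
py1_3 = 396
center_x_4 = 325
center_y_4 = 140
radius_4 = 41
px0_5 = 42
py0_5 = 112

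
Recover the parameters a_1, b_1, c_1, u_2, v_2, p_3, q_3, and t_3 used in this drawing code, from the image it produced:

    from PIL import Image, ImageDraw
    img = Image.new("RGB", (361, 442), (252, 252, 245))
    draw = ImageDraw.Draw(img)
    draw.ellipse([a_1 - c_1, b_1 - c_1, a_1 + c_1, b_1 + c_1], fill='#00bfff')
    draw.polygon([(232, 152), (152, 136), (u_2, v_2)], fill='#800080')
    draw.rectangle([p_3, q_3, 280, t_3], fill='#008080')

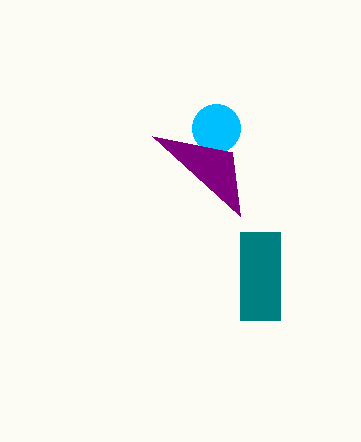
a_1 = 216, b_1 = 128, c_1 = 24, u_2 = 240, v_2 = 216, p_3 = 240, q_3 = 232, t_3 = 320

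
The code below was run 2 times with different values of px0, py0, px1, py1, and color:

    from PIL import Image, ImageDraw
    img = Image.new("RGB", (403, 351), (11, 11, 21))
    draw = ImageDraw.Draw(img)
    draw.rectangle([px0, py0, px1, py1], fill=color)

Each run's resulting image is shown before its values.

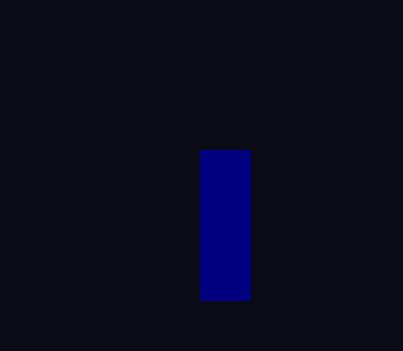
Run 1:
px0 = 200; py0 = 150; px1 = 250; py1 = 300; color = 'navy'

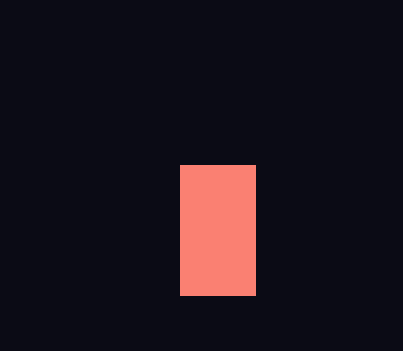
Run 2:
px0 = 180; py0 = 165; px1 = 255; py1 = 295; color = 'salmon'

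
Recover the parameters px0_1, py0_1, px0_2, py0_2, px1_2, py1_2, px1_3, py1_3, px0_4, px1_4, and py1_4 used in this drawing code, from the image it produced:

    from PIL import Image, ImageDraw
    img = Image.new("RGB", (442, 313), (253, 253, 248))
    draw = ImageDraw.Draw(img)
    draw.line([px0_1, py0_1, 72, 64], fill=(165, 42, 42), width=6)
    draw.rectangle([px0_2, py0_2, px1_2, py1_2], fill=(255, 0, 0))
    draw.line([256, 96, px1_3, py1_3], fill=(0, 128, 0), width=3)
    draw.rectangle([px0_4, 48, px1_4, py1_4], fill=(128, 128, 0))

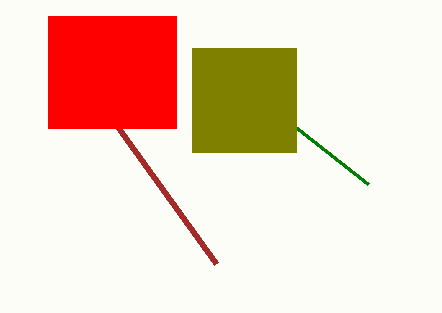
px0_1 = 216, py0_1 = 264, px0_2 = 48, py0_2 = 16, px1_2 = 176, py1_2 = 128, px1_3 = 368, py1_3 = 184, px0_4 = 192, px1_4 = 296, py1_4 = 152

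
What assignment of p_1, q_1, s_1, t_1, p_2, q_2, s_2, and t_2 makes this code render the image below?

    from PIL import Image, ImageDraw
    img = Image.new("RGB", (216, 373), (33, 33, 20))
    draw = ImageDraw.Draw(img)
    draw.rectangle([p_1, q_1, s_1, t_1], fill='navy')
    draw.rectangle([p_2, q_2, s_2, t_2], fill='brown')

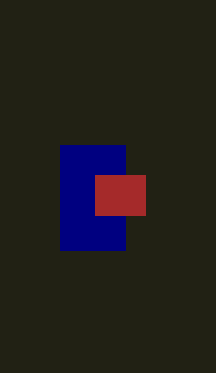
p_1 = 60, q_1 = 145, s_1 = 125, t_1 = 250, p_2 = 95, q_2 = 175, s_2 = 145, t_2 = 215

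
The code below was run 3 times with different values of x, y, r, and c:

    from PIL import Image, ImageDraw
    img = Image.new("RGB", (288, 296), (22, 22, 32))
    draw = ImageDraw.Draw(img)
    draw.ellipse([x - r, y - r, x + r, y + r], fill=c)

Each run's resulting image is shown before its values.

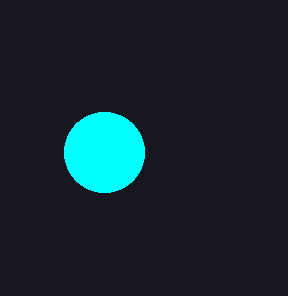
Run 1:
x = 104, y = 152, r = 40, c = 'cyan'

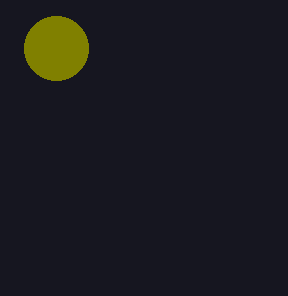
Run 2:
x = 56; y = 48; r = 32; c = 'olive'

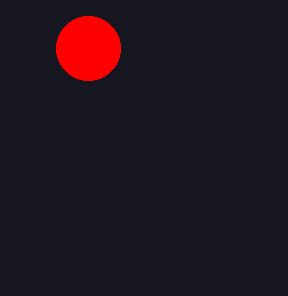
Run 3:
x = 88, y = 48, r = 32, c = 'red'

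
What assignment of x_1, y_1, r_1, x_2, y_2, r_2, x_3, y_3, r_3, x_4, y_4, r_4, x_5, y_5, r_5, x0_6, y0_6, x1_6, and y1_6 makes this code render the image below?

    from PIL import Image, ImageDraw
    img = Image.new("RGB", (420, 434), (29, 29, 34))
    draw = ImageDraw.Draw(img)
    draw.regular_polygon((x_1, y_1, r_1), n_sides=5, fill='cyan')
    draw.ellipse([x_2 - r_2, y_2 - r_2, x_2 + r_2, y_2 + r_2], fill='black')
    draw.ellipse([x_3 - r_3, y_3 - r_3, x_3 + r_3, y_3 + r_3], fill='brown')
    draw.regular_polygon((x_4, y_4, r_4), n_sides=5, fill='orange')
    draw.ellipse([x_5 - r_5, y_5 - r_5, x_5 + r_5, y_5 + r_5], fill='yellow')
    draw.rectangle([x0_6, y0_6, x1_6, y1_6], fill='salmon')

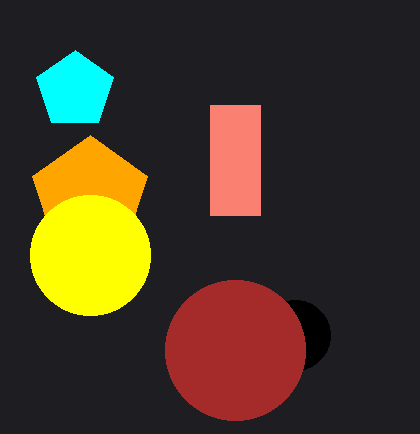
x_1 = 75; y_1 = 90; r_1 = 40; x_2 = 295; y_2 = 335; r_2 = 35; x_3 = 235; y_3 = 350; r_3 = 70; x_4 = 90; y_4 = 195; r_4 = 60; x_5 = 90; y_5 = 255; r_5 = 60; x0_6 = 210; y0_6 = 105; x1_6 = 260; y1_6 = 215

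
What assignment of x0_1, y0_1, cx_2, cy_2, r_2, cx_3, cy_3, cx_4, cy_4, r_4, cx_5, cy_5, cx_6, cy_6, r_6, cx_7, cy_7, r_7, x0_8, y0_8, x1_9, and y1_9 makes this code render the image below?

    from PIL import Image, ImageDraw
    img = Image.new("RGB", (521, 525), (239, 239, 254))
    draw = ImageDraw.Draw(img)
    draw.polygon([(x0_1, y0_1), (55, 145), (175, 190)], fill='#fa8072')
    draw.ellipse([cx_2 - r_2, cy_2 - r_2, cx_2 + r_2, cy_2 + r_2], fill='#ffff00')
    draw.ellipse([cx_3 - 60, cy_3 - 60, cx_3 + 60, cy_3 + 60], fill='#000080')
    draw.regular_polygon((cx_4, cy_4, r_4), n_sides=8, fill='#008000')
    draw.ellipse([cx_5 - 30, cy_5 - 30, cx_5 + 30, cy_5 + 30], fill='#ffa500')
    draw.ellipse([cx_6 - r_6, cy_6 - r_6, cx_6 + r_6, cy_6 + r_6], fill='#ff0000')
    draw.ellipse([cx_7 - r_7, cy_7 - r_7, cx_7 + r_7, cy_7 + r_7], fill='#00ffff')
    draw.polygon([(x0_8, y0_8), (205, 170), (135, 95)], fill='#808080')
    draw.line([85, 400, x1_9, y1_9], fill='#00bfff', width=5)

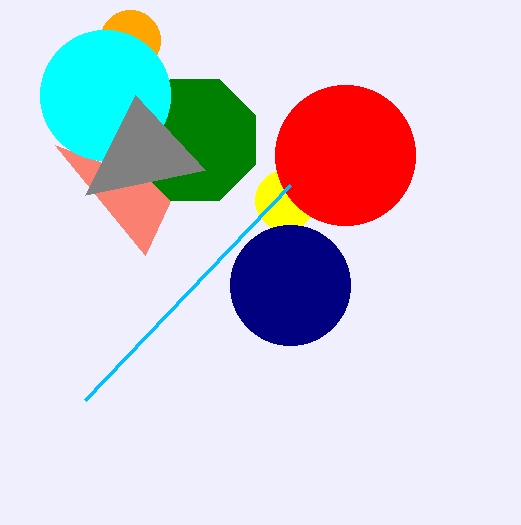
x0_1 = 145, y0_1 = 255, cx_2 = 285, cy_2 = 200, r_2 = 30, cx_3 = 290, cy_3 = 285, cx_4 = 195, cy_4 = 140, r_4 = 65, cx_5 = 130, cy_5 = 40, cx_6 = 345, cy_6 = 155, r_6 = 70, cx_7 = 105, cy_7 = 95, r_7 = 65, x0_8 = 85, y0_8 = 195, x1_9 = 290, y1_9 = 185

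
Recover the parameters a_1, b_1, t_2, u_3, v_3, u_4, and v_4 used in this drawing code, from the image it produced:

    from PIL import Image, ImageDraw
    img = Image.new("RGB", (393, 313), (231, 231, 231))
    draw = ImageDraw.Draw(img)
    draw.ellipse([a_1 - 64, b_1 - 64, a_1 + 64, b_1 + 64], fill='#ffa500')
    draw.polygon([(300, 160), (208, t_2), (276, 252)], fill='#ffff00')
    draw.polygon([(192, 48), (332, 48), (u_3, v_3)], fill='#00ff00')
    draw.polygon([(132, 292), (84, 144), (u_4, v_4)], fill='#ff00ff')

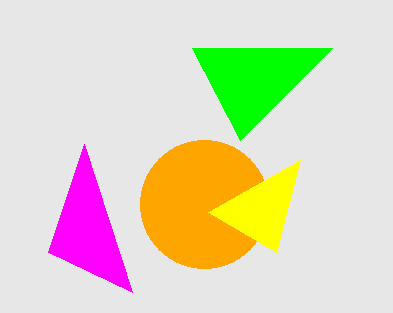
a_1 = 204
b_1 = 204
t_2 = 212
u_3 = 240
v_3 = 140
u_4 = 48
v_4 = 252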